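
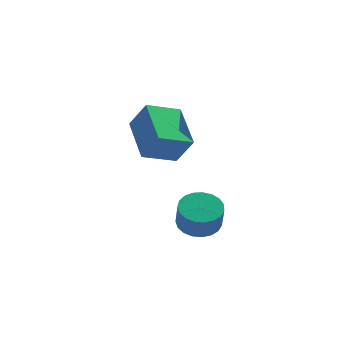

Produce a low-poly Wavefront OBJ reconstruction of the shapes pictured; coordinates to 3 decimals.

v -1.083 -0.603 -2.123
v -0.21 -0.5 -2.109
v -0.183 -0.874 -1.043
v -1.057 -0.977 -1.057
v -0.326 -0.174 -1.991
v -0.3 -0.548 -0.925
v -0.574 0.078 -1.897
v -0.547 -0.296 -0.831
v -0.91 0.212 -1.841
v -0.883 -0.162 -0.775
v -1.276 0.206 -1.834
v -1.249 -0.168 -0.768
v -1.608 0.059 -1.877
v -1.581 -0.315 -0.811
v -1.85 -0.202 -1.963
v -1.823 -0.576 -0.897
v -1.959 -0.532 -2.076
v -1.932 -0.906 -1.01
v -1.917 -0.875 -2.197
v -1.89 -1.249 -1.131
v -1.731 -1.17 -2.306
v -1.704 -1.544 -1.24
v -1.432 -1.368 -2.383
v -1.406 -1.742 -1.317
v -1.074 -1.433 -2.415
v -1.047 -1.807 -1.349
v -0.717 -1.355 -2.396
v -0.69 -1.729 -1.33
v -0.423 -1.147 -2.33
v -0.396 -1.521 -1.264
v -0.244 -0.844 -2.229
v -0.217 -1.218 -1.163
v -2.947 2.24 -0.118
v -3.219 4.203 0.634
v -1.533 2.662 -0.709
v -1.805 4.626 0.043
v -2.315 1.854 1.117
v -2.587 3.818 1.869
v -0.901 2.277 0.526
v -1.173 4.24 1.278
f 2 1 5
f 2 5 3
f 3 5 6
f 3 6 4
f 5 1 7
f 5 7 6
f 6 7 8
f 6 8 4
f 7 1 9
f 7 9 8
f 8 9 10
f 8 10 4
f 9 1 11
f 9 11 10
f 10 11 12
f 10 12 4
f 11 1 13
f 11 13 12
f 12 13 14
f 12 14 4
f 13 1 15
f 13 15 14
f 14 15 16
f 14 16 4
f 15 1 17
f 15 17 16
f 16 17 18
f 16 18 4
f 17 1 19
f 17 19 18
f 18 19 20
f 18 20 4
f 19 1 21
f 19 21 20
f 20 21 22
f 20 22 4
f 21 1 23
f 21 23 22
f 22 23 24
f 22 24 4
f 23 1 25
f 23 25 24
f 24 25 26
f 24 26 4
f 25 1 27
f 25 27 26
f 26 27 28
f 26 28 4
f 27 1 29
f 27 29 28
f 28 29 30
f 28 30 4
f 29 1 31
f 29 31 30
f 30 31 32
f 30 32 4
f 31 1 2
f 31 2 32
f 32 2 3
f 32 3 4
f 34 36 33
f 37 34 33
f 33 36 35
f 35 37 33
f 34 40 36
f 38 34 37
f 38 40 34
f 36 40 35
f 39 37 35
f 35 40 39
f 39 38 37
f 40 38 39



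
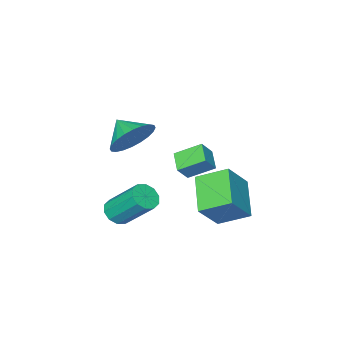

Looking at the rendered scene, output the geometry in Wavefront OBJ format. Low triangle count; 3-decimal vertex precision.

v 4.109 -1.77 -0.527
v 4.485 -2.082 -0.129
v 4.087 -0.862 1.204
v 3.711 -0.55 0.807
v 4.699 -1.813 -0.311
v 4.302 -0.593 1.022
v 4.688 -1.527 -0.576
v 4.291 -0.308 0.757
v 4.456 -1.334 -0.821
v 4.058 -0.115 0.512
v 4.091 -1.308 -0.955
v 3.694 -0.088 0.379
v 3.733 -1.458 -0.924
v 3.335 -0.238 0.409
v 3.518 -1.727 -0.742
v 3.121 -0.507 0.591
v 3.529 -2.012 -0.477
v 3.132 -0.793 0.856
v 3.762 -2.205 -0.232
v 3.364 -0.986 1.101
v 4.126 -2.232 -0.099
v 3.729 -1.012 1.235
v -0.119 1.008 -1.108
v -1.04 -0.29 -0.246
v 0.911 1.072 0.089
v -0.011 -0.226 0.951
v 0.691 0.006 -1.751
v -0.231 -1.292 -0.889
v 1.72 0.07 -0.554
v 0.799 -1.228 0.308
v -0.288 -3.207 -0.23
v -1.067 -2.438 0.393
v 0.172 -2.43 -0.613
v -0.608 -1.661 0.01
v 0.248 -3.199 0.43
v -0.532 -2.43 1.053
v 0.707 -2.422 0.047
v -0.072 -1.653 0.67
v 3.796 -1.182 3.678
v 4.235 -1.618 2.905
v 3.804 -2.138 4.222
v 4.541 -1.5 3.109
v 4.734 -1.334 3.399
v 4.784 -1.144 3.732
v 4.684 -0.96 4.056
v 4.449 -0.81 4.323
v 4.114 -0.717 4.492
v 3.731 -0.694 4.537
v 3.358 -0.746 4.451
v 3.052 -0.864 4.248
v 2.859 -1.03 3.957
v 2.809 -1.22 3.625
v 2.909 -1.404 3.3
v 3.144 -1.554 3.033
v 3.479 -1.647 2.864
v 3.862 -1.67 2.819
f 2 1 5
f 2 5 3
f 3 5 6
f 3 6 4
f 5 1 7
f 5 7 6
f 6 7 8
f 6 8 4
f 7 1 9
f 7 9 8
f 8 9 10
f 8 10 4
f 9 1 11
f 9 11 10
f 10 11 12
f 10 12 4
f 11 1 13
f 11 13 12
f 12 13 14
f 12 14 4
f 13 1 15
f 13 15 14
f 14 15 16
f 14 16 4
f 15 1 17
f 15 17 16
f 16 17 18
f 16 18 4
f 17 1 19
f 17 19 18
f 18 19 20
f 18 20 4
f 19 1 21
f 19 21 20
f 20 21 22
f 20 22 4
f 21 1 2
f 21 2 22
f 22 2 3
f 22 3 4
f 24 26 23
f 27 24 23
f 23 26 25
f 25 27 23
f 24 30 26
f 28 24 27
f 28 30 24
f 26 30 25
f 29 27 25
f 25 30 29
f 29 28 27
f 30 28 29
f 32 34 31
f 35 32 31
f 31 34 33
f 33 35 31
f 32 38 34
f 36 32 35
f 36 38 32
f 34 38 33
f 37 35 33
f 33 38 37
f 37 36 35
f 38 36 37
f 40 39 42
f 40 42 41
f 42 39 43
f 42 43 41
f 43 39 44
f 43 44 41
f 44 39 45
f 44 45 41
f 45 39 46
f 45 46 41
f 46 39 47
f 46 47 41
f 47 39 48
f 47 48 41
f 48 39 49
f 48 49 41
f 49 39 50
f 49 50 41
f 50 39 51
f 50 51 41
f 51 39 52
f 51 52 41
f 52 39 53
f 52 53 41
f 53 39 54
f 53 54 41
f 54 39 55
f 54 55 41
f 55 39 56
f 55 56 41
f 56 39 40
f 56 40 41



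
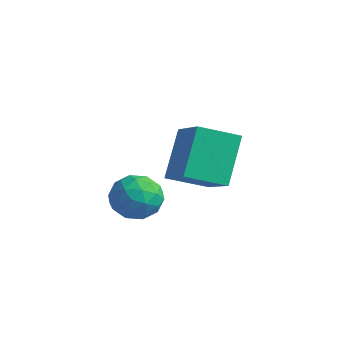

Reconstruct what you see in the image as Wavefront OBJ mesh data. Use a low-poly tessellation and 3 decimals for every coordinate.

v 1.868 0.787 -1.205
v 1.278 1.99 0.528
v 2.739 2.04 -1.778
v 2.15 3.242 -0.045
v 3.55 0.098 -0.155
v 2.961 1.3 1.578
v 4.422 1.35 -0.728
v 3.832 2.553 1.005
v 2.445 -0.823 -1.146
v 3.295 -1.118 -1.555
v 2.645 -1.882 0.035
v 3.495 -2.177 -0.374
v 3.427 -1.278 0.031
v 3.303 -0.623 -0.699
v 2.637 -2.377 -0.821
v 2.513 -1.722 -1.551
v 3.414 -2.078 -1.354
v 3.902 -1.399 -0.827
v 2.038 -1.601 -0.693
v 2.526 -0.922 -0.166
v 2.853 -0.877 -1.454
v 3.087 -2.123 -0.066
v 3.047 -1.594 0.172
v 3.547 -1.768 -0.068
v 2.857 -0.587 -0.951
v 3.357 -0.76 -1.191
v 3.435 -0.854 -0.259
v 2.583 -2.24 -0.329
v 3.083 -2.413 -0.569
v 2.393 -1.232 -1.452
v 2.893 -1.406 -1.692
v 2.505 -2.146 -1.261
v 3.422 -1.615 -1.576
v 3.539 -2.238 -0.882
v 3.035 -2.355 -1.145
v 2.962 -1.97 -1.574
v 3.709 -1.216 -1.267
v 3.827 -1.839 -0.572
v 3.786 -1.31 -0.335
v 3.714 -0.925 -0.764
v 3.779 -1.781 -1.148
v 2.113 -1.161 -0.948
v 2.231 -1.784 -0.253
v 2.226 -2.075 -0.756
v 2.154 -1.69 -1.185
v 2.401 -0.762 -0.638
v 2.518 -1.385 0.056
v 2.978 -1.03 0.054
v 2.905 -0.645 -0.375
v 2.161 -1.219 -0.372
f 2 4 1
f 5 2 1
f 1 4 3
f 3 5 1
f 2 8 4
f 6 2 5
f 6 8 2
f 4 8 3
f 7 5 3
f 3 8 7
f 7 6 5
f 8 6 7
f 9 46 25
f 46 20 49
f 25 49 14
f 46 49 25
f 9 25 21
f 25 14 26
f 21 26 10
f 25 26 21
f 9 21 30
f 21 10 31
f 30 31 16
f 21 31 30
f 9 30 42
f 30 16 45
f 42 45 19
f 30 45 42
f 9 42 46
f 42 19 50
f 46 50 20
f 42 50 46
f 10 26 37
f 26 14 40
f 37 40 18
f 26 40 37
f 14 49 27
f 49 20 48
f 27 48 13
f 49 48 27
f 20 50 47
f 50 19 43
f 47 43 11
f 50 43 47
f 19 45 44
f 45 16 32
f 44 32 15
f 45 32 44
f 16 31 36
f 31 10 33
f 36 33 17
f 31 33 36
f 12 38 24
f 38 18 39
f 24 39 13
f 38 39 24
f 12 24 22
f 24 13 23
f 22 23 11
f 24 23 22
f 12 22 29
f 22 11 28
f 29 28 15
f 22 28 29
f 12 29 34
f 29 15 35
f 34 35 17
f 29 35 34
f 12 34 38
f 34 17 41
f 38 41 18
f 34 41 38
f 13 39 27
f 39 18 40
f 27 40 14
f 39 40 27
f 11 23 47
f 23 13 48
f 47 48 20
f 23 48 47
f 15 28 44
f 28 11 43
f 44 43 19
f 28 43 44
f 17 35 36
f 35 15 32
f 36 32 16
f 35 32 36
f 18 41 37
f 41 17 33
f 37 33 10
f 41 33 37



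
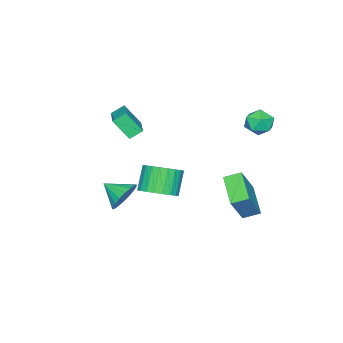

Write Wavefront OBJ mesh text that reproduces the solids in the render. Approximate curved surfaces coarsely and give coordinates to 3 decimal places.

v 1.099 -0.441 -2.304
v 1.716 0.278 -1.764
v 0.837 0.02 -0.416
v 0.221 -0.699 -0.956
v 1.409 0.53 -1.916
v 0.53 0.271 -0.568
v 1.054 0.634 -2.127
v 0.175 0.375 -0.779
v 0.707 0.574 -2.365
v -0.172 0.316 -1.017
v 0.419 0.36 -2.594
v -0.46 0.102 -1.246
v 0.235 0.024 -2.778
v -0.644 -0.235 -1.43
v 0.183 -0.383 -2.891
v -0.696 -0.641 -1.542
v 0.27 -0.798 -2.914
v -0.609 -1.057 -1.565
v 0.483 -1.16 -2.844
v -0.396 -1.418 -1.496
v 0.79 -1.411 -2.692
v -0.089 -1.67 -1.344
v 1.145 -1.515 -2.481
v 0.266 -1.774 -1.133
v 1.492 -1.456 -2.243
v 0.613 -1.714 -0.895
v 1.78 -1.242 -2.014
v 0.901 -1.5 -0.666
v 1.964 -0.905 -1.83
v 1.085 -1.164 -0.482
v 2.016 -0.499 -1.718
v 1.137 -0.757 -0.369
v 1.929 -0.083 -1.695
v 1.05 -0.342 -0.346
v -1.779 4.401 2.59
v -1.228 3.714 2.664
v -2.872 3.566 2.976
v -2.321 2.879 3.05
v -2.273 3.548 3.625
v -1.597 4.064 3.386
v -2.503 3.216 2.254
v -1.827 3.732 2.015
v -1.676 2.982 2.456
v -1.533 3.187 3.303
v -2.567 4.093 2.337
v -2.424 4.298 3.184
v 3.354 -0.922 -1.522
v 3.694 -1.305 -2.358
v 3.446 -2.158 -0.918
v 4.058 -1.178 -2.154
v 4.282 -1 -1.825
v 4.323 -0.807 -1.436
v 4.172 -0.636 -1.065
v 3.859 -0.522 -0.783
v 3.445 -0.487 -0.649
v 3.014 -0.539 -0.687
v 2.65 -0.665 -0.891
v 2.425 -0.843 -1.219
v 2.384 -1.036 -1.608
v 2.535 -1.207 -1.98
v 2.849 -1.321 -2.261
v 3.262 -1.356 -2.396
v -3.887 2.258 -3.615
v -2.713 2.237 -1.825
v -2.589 3.546 -4.45
v -1.416 3.525 -2.66
v -3.344 1.475 -3.98
v -2.171 1.454 -2.19
v -2.047 2.763 -4.815
v -0.873 2.742 -3.025
v -0.888 -2.865 1.157
v -0.641 -3.749 2.306
v 0.694 -1.627 1.769
v 0.942 -2.511 2.918
v -0.342 -3.329 0.682
v -0.094 -4.213 1.831
v 1.241 -2.091 1.294
v 1.488 -2.975 2.443
f 2 1 5
f 2 5 3
f 3 5 6
f 3 6 4
f 5 1 7
f 5 7 6
f 6 7 8
f 6 8 4
f 7 1 9
f 7 9 8
f 8 9 10
f 8 10 4
f 9 1 11
f 9 11 10
f 10 11 12
f 10 12 4
f 11 1 13
f 11 13 12
f 12 13 14
f 12 14 4
f 13 1 15
f 13 15 14
f 14 15 16
f 14 16 4
f 15 1 17
f 15 17 16
f 16 17 18
f 16 18 4
f 17 1 19
f 17 19 18
f 18 19 20
f 18 20 4
f 19 1 21
f 19 21 20
f 20 21 22
f 20 22 4
f 21 1 23
f 21 23 22
f 22 23 24
f 22 24 4
f 23 1 25
f 23 25 24
f 24 25 26
f 24 26 4
f 25 1 27
f 25 27 26
f 26 27 28
f 26 28 4
f 27 1 29
f 27 29 28
f 28 29 30
f 28 30 4
f 29 1 31
f 29 31 30
f 30 31 32
f 30 32 4
f 31 1 33
f 31 33 32
f 32 33 34
f 32 34 4
f 33 1 2
f 33 2 34
f 34 2 3
f 34 3 4
f 35 46 40
f 35 40 36
f 35 36 42
f 35 42 45
f 35 45 46
f 36 40 44
f 40 46 39
f 46 45 37
f 45 42 41
f 42 36 43
f 38 44 39
f 38 39 37
f 38 37 41
f 38 41 43
f 38 43 44
f 39 44 40
f 37 39 46
f 41 37 45
f 43 41 42
f 44 43 36
f 48 47 50
f 48 50 49
f 50 47 51
f 50 51 49
f 51 47 52
f 51 52 49
f 52 47 53
f 52 53 49
f 53 47 54
f 53 54 49
f 54 47 55
f 54 55 49
f 55 47 56
f 55 56 49
f 56 47 57
f 56 57 49
f 57 47 58
f 57 58 49
f 58 47 59
f 58 59 49
f 59 47 60
f 59 60 49
f 60 47 61
f 60 61 49
f 61 47 62
f 61 62 49
f 62 47 48
f 62 48 49
f 64 66 63
f 67 64 63
f 63 66 65
f 65 67 63
f 64 70 66
f 68 64 67
f 68 70 64
f 66 70 65
f 69 67 65
f 65 70 69
f 69 68 67
f 70 68 69
f 72 74 71
f 75 72 71
f 71 74 73
f 73 75 71
f 72 78 74
f 76 72 75
f 76 78 72
f 74 78 73
f 77 75 73
f 73 78 77
f 77 76 75
f 78 76 77



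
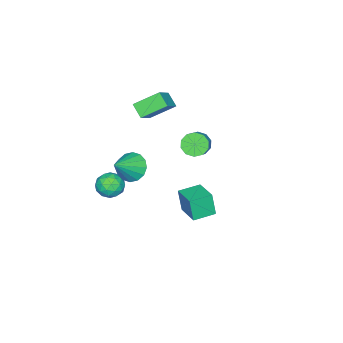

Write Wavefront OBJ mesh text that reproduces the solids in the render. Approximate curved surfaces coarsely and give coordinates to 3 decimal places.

v 0.687 -2.972 -2.245
v 1.117 -3.476 -2.845
v 0.143 -4.164 -1.635
v 0.573 -4.668 -2.235
v 1.034 -4.224 -1.611
v 1.371 -3.487 -1.988
v -0.111 -4.153 -2.492
v 0.226 -3.416 -2.869
v 0.624 -4.205 -2.998
v 1.332 -4.25 -2.453
v -0.072 -3.39 -2.027
v 0.636 -3.435 -1.482
v 0.95 -3.119 -2.599
v 0.31 -4.521 -1.881
v 0.581 -4.26 -1.514
v 0.834 -4.556 -1.867
v 1.099 -3.126 -2.095
v 1.352 -3.422 -2.448
v 1.303 -3.862 -1.722
v -0.092 -4.218 -2.032
v 0.161 -4.514 -2.385
v 0.426 -3.084 -2.613
v 0.679 -3.38 -2.966
v -0.043 -3.778 -2.758
v 0.913 -3.844 -3.041
v 0.593 -4.545 -2.682
v 0.191 -4.242 -2.833
v 0.389 -3.809 -3.055
v 1.329 -3.87 -2.721
v 1.009 -4.571 -2.362
v 1.28 -4.31 -1.996
v 1.478 -3.877 -2.217
v 1.039 -4.299 -2.811
v 0.251 -3.069 -2.118
v -0.069 -3.77 -1.759
v -0.218 -3.763 -2.263
v -0.02 -3.33 -2.484
v 0.667 -3.095 -1.798
v 0.347 -3.796 -1.439
v 0.871 -3.831 -1.425
v 1.069 -3.398 -1.647
v 0.221 -3.341 -1.669
v 1.649 3.115 0.378
v 1.573 2.816 1.713
v 2.44 4.395 0.711
v 2.363 4.095 2.045
v 2.737 2.465 0.295
v 2.66 2.165 1.629
v 3.527 3.744 0.627
v 3.451 3.445 1.962
v -3.9 -1.097 -0.411
v -3.498 -0.85 -1.069
v -2.658 -0.456 -0.408
v -3.06 -0.703 0.251
v -3.793 -0.475 -0.918
v -2.952 -0.081 -0.257
v -4.129 -0.337 -0.573
v -3.288 0.057 0.088
v -4.377 -0.49 -0.166
v -3.536 -0.096 0.495
v -4.444 -0.874 0.148
v -3.603 -0.48 0.809
v -4.302 -1.344 0.248
v -3.462 -0.95 0.909
v -4.008 -1.719 0.097
v -3.167 -1.325 0.758
v -3.672 -1.857 -0.248
v -2.831 -1.463 0.413
v -3.424 -1.704 -0.655
v -2.583 -1.31 0.006
v -3.357 -1.32 -0.969
v -2.516 -0.926 -0.308
v 2.055 -1.269 1.515
v 2.476 -0.542 1.051
v 3.425 -1.391 2.565
v 2.216 -0.327 1.416
v 1.912 -0.365 1.808
v 1.647 -0.645 2.121
v 1.491 -1.093 2.272
v 1.486 -1.587 2.22
v 1.634 -1.996 1.98
v 1.895 -2.21 1.615
v 2.198 -2.172 1.223
v 2.463 -1.892 0.91
v 2.619 -1.445 0.759
v 2.624 -0.95 0.81
v -4.168 -3.264 2.826
v -2.909 -2.973 3.769
v -3.873 -2.515 2.2
v -2.613 -2.224 3.143
v -3.227 -4.396 1.917
v -1.967 -4.105 2.86
v -2.931 -3.647 1.291
v -1.672 -3.356 2.234
f 1 38 17
f 38 12 41
f 17 41 6
f 38 41 17
f 1 17 13
f 17 6 18
f 13 18 2
f 17 18 13
f 1 13 22
f 13 2 23
f 22 23 8
f 13 23 22
f 1 22 34
f 22 8 37
f 34 37 11
f 22 37 34
f 1 34 38
f 34 11 42
f 38 42 12
f 34 42 38
f 2 18 29
f 18 6 32
f 29 32 10
f 18 32 29
f 6 41 19
f 41 12 40
f 19 40 5
f 41 40 19
f 12 42 39
f 42 11 35
f 39 35 3
f 42 35 39
f 11 37 36
f 37 8 24
f 36 24 7
f 37 24 36
f 8 23 28
f 23 2 25
f 28 25 9
f 23 25 28
f 4 30 16
f 30 10 31
f 16 31 5
f 30 31 16
f 4 16 14
f 16 5 15
f 14 15 3
f 16 15 14
f 4 14 21
f 14 3 20
f 21 20 7
f 14 20 21
f 4 21 26
f 21 7 27
f 26 27 9
f 21 27 26
f 4 26 30
f 26 9 33
f 30 33 10
f 26 33 30
f 5 31 19
f 31 10 32
f 19 32 6
f 31 32 19
f 3 15 39
f 15 5 40
f 39 40 12
f 15 40 39
f 7 20 36
f 20 3 35
f 36 35 11
f 20 35 36
f 9 27 28
f 27 7 24
f 28 24 8
f 27 24 28
f 10 33 29
f 33 9 25
f 29 25 2
f 33 25 29
f 44 46 43
f 47 44 43
f 43 46 45
f 45 47 43
f 44 50 46
f 48 44 47
f 48 50 44
f 46 50 45
f 49 47 45
f 45 50 49
f 49 48 47
f 50 48 49
f 52 51 55
f 52 55 53
f 53 55 56
f 53 56 54
f 55 51 57
f 55 57 56
f 56 57 58
f 56 58 54
f 57 51 59
f 57 59 58
f 58 59 60
f 58 60 54
f 59 51 61
f 59 61 60
f 60 61 62
f 60 62 54
f 61 51 63
f 61 63 62
f 62 63 64
f 62 64 54
f 63 51 65
f 63 65 64
f 64 65 66
f 64 66 54
f 65 51 67
f 65 67 66
f 66 67 68
f 66 68 54
f 67 51 69
f 67 69 68
f 68 69 70
f 68 70 54
f 69 51 71
f 69 71 70
f 70 71 72
f 70 72 54
f 71 51 52
f 71 52 72
f 72 52 53
f 72 53 54
f 74 73 76
f 74 76 75
f 76 73 77
f 76 77 75
f 77 73 78
f 77 78 75
f 78 73 79
f 78 79 75
f 79 73 80
f 79 80 75
f 80 73 81
f 80 81 75
f 81 73 82
f 81 82 75
f 82 73 83
f 82 83 75
f 83 73 84
f 83 84 75
f 84 73 85
f 84 85 75
f 85 73 86
f 85 86 75
f 86 73 74
f 86 74 75
f 88 90 87
f 91 88 87
f 87 90 89
f 89 91 87
f 88 94 90
f 92 88 91
f 92 94 88
f 90 94 89
f 93 91 89
f 89 94 93
f 93 92 91
f 94 92 93



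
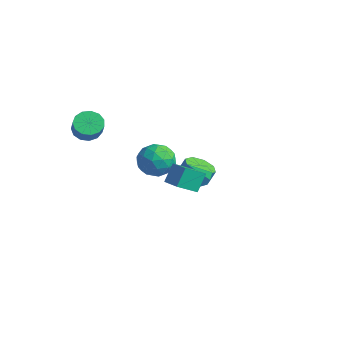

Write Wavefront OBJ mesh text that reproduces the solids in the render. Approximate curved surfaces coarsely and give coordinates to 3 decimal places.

v -3.96 -3.674 3.015
v -3.396 -3.916 2.487
v -2.736 -4.229 3.337
v -3.3 -3.986 3.865
v -3.306 -3.478 2.579
v -2.646 -3.791 3.428
v -3.424 -3.102 2.81
v -2.764 -3.415 3.659
v -3.712 -2.908 3.105
v -3.052 -3.221 3.954
v -4.079 -2.956 3.372
v -3.419 -3.269 4.221
v -4.408 -3.233 3.526
v -3.748 -3.546 4.375
v -4.595 -3.649 3.518
v -3.935 -3.962 4.367
v -4.58 -4.073 3.35
v -3.92 -4.386 4.199
v -4.368 -4.37 3.076
v -3.708 -4.683 3.925
v -4.027 -4.446 2.783
v -3.367 -4.759 3.632
v -3.664 -4.277 2.563
v -3.004 -4.59 3.412
v -3.548 1.285 -0.124
v -3.016 1.067 -1.091
v -4.024 -0.467 0.011
v -3.492 -0.685 -0.956
v -2.901 -0.414 -0.038
v -2.607 0.669 -0.121
v -4.433 -0.069 -0.959
v -4.139 1.014 -1.042
v -3.563 0.23 -1.607
v -2.616 0.016 -1.038
v -4.424 0.584 -0.042
v -3.477 0.37 0.527
v -3.24 1.33 -0.619
v -3.8 -0.73 -0.461
v -3.452 -0.57 0.079
v -3.14 -0.699 -0.489
v -3 1.096 -0.049
v -2.687 0.967 -0.617
v -2.62 0.097 0.001
v -4.353 -0.367 -0.463
v -4.04 -0.496 -1.031
v -3.9 1.299 -0.591
v -3.588 1.17 -1.159
v -4.42 0.503 -1.081
v -3.249 0.709 -1.491
v -3.529 -0.32 -1.412
v -4.082 0.042 -1.413
v -3.909 0.678 -1.462
v -2.693 0.584 -1.156
v -2.972 -0.446 -1.077
v -2.625 -0.286 -0.537
v -2.452 0.35 -0.586
v -3.014 0.092 -1.46
v -4.068 1.046 -0.003
v -4.347 0.016 0.076
v -4.588 0.25 -0.494
v -4.415 0.886 -0.543
v -3.511 0.92 0.332
v -3.791 -0.109 0.411
v -3.131 -0.078 0.382
v -2.958 0.558 0.333
v -4.026 0.508 0.38
v -3.344 2.514 -2.637
v -2.757 1.818 -2.506
v -2.529 2.19 -1.551
v -3.116 2.886 -1.683
v -2.449 2.379 -2.799
v -2.22 2.751 -1.844
v -2.665 3.019 -2.997
v -2.436 3.392 -2.042
v -3.279 3.363 -2.984
v -3.051 3.736 -2.03
v -3.931 3.21 -2.769
v -3.703 3.582 -1.814
v -4.24 2.649 -2.476
v -4.011 3.021 -1.521
v -4.024 2.008 -2.278
v -3.795 2.381 -1.323
v -3.409 1.664 -2.29
v -3.181 2.037 -1.336
v 2.121 -1.988 1.159
v 1.851 -3.024 1.804
v 1.935 -1.337 2.126
v 1.664 -2.374 2.771
v 3.316 -2.106 1.469
v 3.045 -3.143 2.114
v 3.129 -1.456 2.436
v 2.859 -2.492 3.081
v -0.558 0.953 -0.423
v -0.075 0.712 -0.802
v 0.038 -0.313 1.143
v 0.072 1.114 -0.533
v -0.15 1.421 -0.199
v -0.612 1.455 0.003
v -1.042 1.194 -0.043
v -1.189 0.792 -0.312
v -0.966 0.485 -0.646
v -0.505 0.452 -0.849
f 2 1 5
f 2 5 3
f 3 5 6
f 3 6 4
f 5 1 7
f 5 7 6
f 6 7 8
f 6 8 4
f 7 1 9
f 7 9 8
f 8 9 10
f 8 10 4
f 9 1 11
f 9 11 10
f 10 11 12
f 10 12 4
f 11 1 13
f 11 13 12
f 12 13 14
f 12 14 4
f 13 1 15
f 13 15 14
f 14 15 16
f 14 16 4
f 15 1 17
f 15 17 16
f 16 17 18
f 16 18 4
f 17 1 19
f 17 19 18
f 18 19 20
f 18 20 4
f 19 1 21
f 19 21 20
f 20 21 22
f 20 22 4
f 21 1 23
f 21 23 22
f 22 23 24
f 22 24 4
f 23 1 2
f 23 2 24
f 24 2 3
f 24 3 4
f 25 62 41
f 62 36 65
f 41 65 30
f 62 65 41
f 25 41 37
f 41 30 42
f 37 42 26
f 41 42 37
f 25 37 46
f 37 26 47
f 46 47 32
f 37 47 46
f 25 46 58
f 46 32 61
f 58 61 35
f 46 61 58
f 25 58 62
f 58 35 66
f 62 66 36
f 58 66 62
f 26 42 53
f 42 30 56
f 53 56 34
f 42 56 53
f 30 65 43
f 65 36 64
f 43 64 29
f 65 64 43
f 36 66 63
f 66 35 59
f 63 59 27
f 66 59 63
f 35 61 60
f 61 32 48
f 60 48 31
f 61 48 60
f 32 47 52
f 47 26 49
f 52 49 33
f 47 49 52
f 28 54 40
f 54 34 55
f 40 55 29
f 54 55 40
f 28 40 38
f 40 29 39
f 38 39 27
f 40 39 38
f 28 38 45
f 38 27 44
f 45 44 31
f 38 44 45
f 28 45 50
f 45 31 51
f 50 51 33
f 45 51 50
f 28 50 54
f 50 33 57
f 54 57 34
f 50 57 54
f 29 55 43
f 55 34 56
f 43 56 30
f 55 56 43
f 27 39 63
f 39 29 64
f 63 64 36
f 39 64 63
f 31 44 60
f 44 27 59
f 60 59 35
f 44 59 60
f 33 51 52
f 51 31 48
f 52 48 32
f 51 48 52
f 34 57 53
f 57 33 49
f 53 49 26
f 57 49 53
f 68 67 71
f 68 71 69
f 69 71 72
f 69 72 70
f 71 67 73
f 71 73 72
f 72 73 74
f 72 74 70
f 73 67 75
f 73 75 74
f 74 75 76
f 74 76 70
f 75 67 77
f 75 77 76
f 76 77 78
f 76 78 70
f 77 67 79
f 77 79 78
f 78 79 80
f 78 80 70
f 79 67 81
f 79 81 80
f 80 81 82
f 80 82 70
f 81 67 83
f 81 83 82
f 82 83 84
f 82 84 70
f 83 67 68
f 83 68 84
f 84 68 69
f 84 69 70
f 86 88 85
f 89 86 85
f 85 88 87
f 87 89 85
f 86 92 88
f 90 86 89
f 90 92 86
f 88 92 87
f 91 89 87
f 87 92 91
f 91 90 89
f 92 90 91
f 94 93 96
f 94 96 95
f 96 93 97
f 96 97 95
f 97 93 98
f 97 98 95
f 98 93 99
f 98 99 95
f 99 93 100
f 99 100 95
f 100 93 101
f 100 101 95
f 101 93 102
f 101 102 95
f 102 93 94
f 102 94 95



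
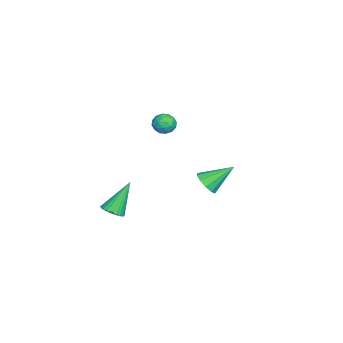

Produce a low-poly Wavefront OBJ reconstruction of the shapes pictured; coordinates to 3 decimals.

v -4.009 -0.604 0.526
v -3.459 -0.239 0.279
v -3.321 -1.481 0.761
v -2.771 -1.116 0.514
v -3.085 -0.919 1.114
v -3.51 -0.377 0.968
v -3.27 -1.343 0.072
v -3.695 -0.801 -0.074
v -3.002 -0.696 -0.001
v -2.888 -0.434 0.643
v -3.892 -1.286 0.397
v -3.778 -1.024 1.041
v -3.794 -0.344 0.382
v -2.986 -1.376 0.658
v -3.17 -1.26 1.01
v -2.847 -1.046 0.866
v -3.824 -0.425 0.787
v -3.501 -0.211 0.642
v -3.281 -0.611 1.132
v -3.279 -1.509 0.398
v -2.956 -1.295 0.253
v -3.933 -0.674 0.174
v -3.61 -0.46 0.03
v -3.499 -1.109 -0.092
v -3.203 -0.398 0.072
v -2.798 -0.914 0.21
v -3.091 -1.047 -0.05
v -3.341 -0.729 -0.135
v -3.135 -0.244 0.451
v -2.731 -0.76 0.589
v -2.916 -0.644 0.941
v -3.166 -0.325 0.856
v -2.867 -0.513 0.286
v -4.049 -0.96 0.451
v -3.645 -1.476 0.589
v -3.614 -1.395 0.184
v -3.864 -1.076 0.099
v -3.982 -0.806 0.83
v -3.577 -1.322 0.968
v -3.439 -0.991 1.175
v -3.689 -0.673 1.09
v -3.913 -1.207 0.754
v 1.551 2.261 -0.637
v 1.876 2.769 -1.117
v 1.049 3.579 0.417
v 1.424 2.706 -1.253
v 1.021 2.474 -1.154
v 0.82 2.16 -0.858
v 0.898 1.885 -0.477
v 1.225 1.754 -0.158
v 1.677 1.817 -0.021
v 2.08 2.049 -0.12
v 2.281 2.363 -0.417
v 2.203 2.638 -0.797
v 3.855 -2.021 -1.753
v 4.269 -2.391 -1.396
v 3.045 -1.279 -0.047
v 4.406 -2.175 -1.425
v 4.46 -1.936 -1.503
v 4.422 -1.71 -1.62
v 4.297 -1.531 -1.757
v 4.105 -1.426 -1.893
v 3.875 -1.413 -2.008
v 3.642 -1.491 -2.085
v 3.442 -1.651 -2.111
v 3.304 -1.867 -2.082
v 3.251 -2.106 -2.004
v 3.289 -2.332 -1.887
v 3.414 -2.511 -1.75
v 3.606 -2.616 -1.614
v 3.835 -2.629 -1.498
v 4.068 -2.55 -1.422
f 1 38 17
f 38 12 41
f 17 41 6
f 38 41 17
f 1 17 13
f 17 6 18
f 13 18 2
f 17 18 13
f 1 13 22
f 13 2 23
f 22 23 8
f 13 23 22
f 1 22 34
f 22 8 37
f 34 37 11
f 22 37 34
f 1 34 38
f 34 11 42
f 38 42 12
f 34 42 38
f 2 18 29
f 18 6 32
f 29 32 10
f 18 32 29
f 6 41 19
f 41 12 40
f 19 40 5
f 41 40 19
f 12 42 39
f 42 11 35
f 39 35 3
f 42 35 39
f 11 37 36
f 37 8 24
f 36 24 7
f 37 24 36
f 8 23 28
f 23 2 25
f 28 25 9
f 23 25 28
f 4 30 16
f 30 10 31
f 16 31 5
f 30 31 16
f 4 16 14
f 16 5 15
f 14 15 3
f 16 15 14
f 4 14 21
f 14 3 20
f 21 20 7
f 14 20 21
f 4 21 26
f 21 7 27
f 26 27 9
f 21 27 26
f 4 26 30
f 26 9 33
f 30 33 10
f 26 33 30
f 5 31 19
f 31 10 32
f 19 32 6
f 31 32 19
f 3 15 39
f 15 5 40
f 39 40 12
f 15 40 39
f 7 20 36
f 20 3 35
f 36 35 11
f 20 35 36
f 9 27 28
f 27 7 24
f 28 24 8
f 27 24 28
f 10 33 29
f 33 9 25
f 29 25 2
f 33 25 29
f 44 43 46
f 44 46 45
f 46 43 47
f 46 47 45
f 47 43 48
f 47 48 45
f 48 43 49
f 48 49 45
f 49 43 50
f 49 50 45
f 50 43 51
f 50 51 45
f 51 43 52
f 51 52 45
f 52 43 53
f 52 53 45
f 53 43 54
f 53 54 45
f 54 43 44
f 54 44 45
f 56 55 58
f 56 58 57
f 58 55 59
f 58 59 57
f 59 55 60
f 59 60 57
f 60 55 61
f 60 61 57
f 61 55 62
f 61 62 57
f 62 55 63
f 62 63 57
f 63 55 64
f 63 64 57
f 64 55 65
f 64 65 57
f 65 55 66
f 65 66 57
f 66 55 67
f 66 67 57
f 67 55 68
f 67 68 57
f 68 55 69
f 68 69 57
f 69 55 70
f 69 70 57
f 70 55 71
f 70 71 57
f 71 55 72
f 71 72 57
f 72 55 56
f 72 56 57



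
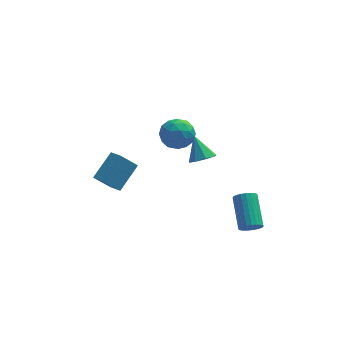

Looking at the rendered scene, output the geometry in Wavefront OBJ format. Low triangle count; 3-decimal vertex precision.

v -1.036 1.235 0.66
v -0.272 1.88 0.372
v -0.128 -0.08 0.128
v 0.636 0.565 -0.16
v 0.428 0.424 0.85
v -0.134 1.237 1.179
v -0.266 0.563 -0.679
v -0.828 1.376 -0.35
v 0.204 1.465 -0.456
v 0.633 1.379 0.489
v -1.033 0.421 0.011
v -0.604 0.335 0.956
v -0.734 1.673 0.563
v 0.334 0.127 -0.063
v 0.211 0.045 0.531
v 0.661 0.424 0.361
v -0.653 1.295 1.037
v -0.203 1.674 0.867
v 0.208 0.818 1.148
v -0.197 0.126 -0.367
v 0.253 0.505 -0.537
v -1.061 1.376 0.139
v -0.611 1.755 -0.031
v -0.608 0.982 -0.648
v -0.005 1.808 -0.093
v 0.529 1.035 -0.406
v -0.002 1.034 -0.711
v -0.332 1.511 -0.517
v 0.247 1.757 0.462
v 0.781 0.985 0.149
v 0.659 0.902 0.743
v 0.329 1.38 0.936
v 0.527 1.513 -0.025
v -1.181 0.815 0.351
v -0.647 0.043 0.038
v -0.729 0.42 -0.436
v -1.059 0.898 -0.243
v -0.929 0.765 0.906
v -0.395 -0.008 0.593
v -0.068 0.289 1.017
v -0.398 0.766 1.211
v -0.927 0.287 0.525
v 3.455 -3.976 -3.454
v 3.831 -3.65 -3.887
v 3.62 -1.937 -2.78
v 3.245 -2.264 -2.346
v 3.579 -3.614 -3.991
v 3.369 -1.901 -2.884
v 3.306 -3.64 -4.002
v 3.096 -1.928 -2.895
v 3.059 -3.725 -3.918
v 2.848 -2.012 -2.81
v 2.88 -3.853 -3.753
v 2.67 -2.141 -2.646
v 2.801 -4.002 -3.537
v 2.591 -2.29 -2.43
v 2.835 -4.147 -3.307
v 2.625 -2.435 -2.2
v 2.976 -4.263 -3.102
v 2.766 -2.55 -1.994
v 3.2 -4.329 -2.957
v 2.99 -2.616 -1.85
v 3.468 -4.333 -2.899
v 3.258 -2.621 -1.792
v 3.734 -4.276 -2.936
v 3.524 -2.564 -1.829
v 3.952 -4.168 -3.063
v 3.741 -2.455 -1.956
v 4.083 -4.026 -3.258
v 3.873 -2.313 -2.15
v 4.107 -3.875 -3.486
v 3.896 -2.163 -2.379
v 4.017 -3.742 -3.709
v 3.807 -2.03 -2.601
v -3.307 0.897 -4.506
v -4.225 0.675 -3.459
v -3.841 1.63 -4.819
v -4.759 1.409 -3.772
v -2.321 2.091 -3.388
v -3.239 1.87 -2.341
v -2.855 2.825 -3.701
v -3.773 2.603 -2.654
v 0.96 -2.955 1.413
v 1.574 -3.184 1.798
v 0.54 -2.105 2.587
v 1.674 -2.704 1.486
v 1.356 -2.371 1.131
v 0.806 -2.38 0.941
v 0.347 -2.726 1.027
v 0.247 -3.207 1.339
v 0.565 -3.54 1.695
v 1.115 -3.531 1.885
f 1 38 17
f 38 12 41
f 17 41 6
f 38 41 17
f 1 17 13
f 17 6 18
f 13 18 2
f 17 18 13
f 1 13 22
f 13 2 23
f 22 23 8
f 13 23 22
f 1 22 34
f 22 8 37
f 34 37 11
f 22 37 34
f 1 34 38
f 34 11 42
f 38 42 12
f 34 42 38
f 2 18 29
f 18 6 32
f 29 32 10
f 18 32 29
f 6 41 19
f 41 12 40
f 19 40 5
f 41 40 19
f 12 42 39
f 42 11 35
f 39 35 3
f 42 35 39
f 11 37 36
f 37 8 24
f 36 24 7
f 37 24 36
f 8 23 28
f 23 2 25
f 28 25 9
f 23 25 28
f 4 30 16
f 30 10 31
f 16 31 5
f 30 31 16
f 4 16 14
f 16 5 15
f 14 15 3
f 16 15 14
f 4 14 21
f 14 3 20
f 21 20 7
f 14 20 21
f 4 21 26
f 21 7 27
f 26 27 9
f 21 27 26
f 4 26 30
f 26 9 33
f 30 33 10
f 26 33 30
f 5 31 19
f 31 10 32
f 19 32 6
f 31 32 19
f 3 15 39
f 15 5 40
f 39 40 12
f 15 40 39
f 7 20 36
f 20 3 35
f 36 35 11
f 20 35 36
f 9 27 28
f 27 7 24
f 28 24 8
f 27 24 28
f 10 33 29
f 33 9 25
f 29 25 2
f 33 25 29
f 44 43 47
f 44 47 45
f 45 47 48
f 45 48 46
f 47 43 49
f 47 49 48
f 48 49 50
f 48 50 46
f 49 43 51
f 49 51 50
f 50 51 52
f 50 52 46
f 51 43 53
f 51 53 52
f 52 53 54
f 52 54 46
f 53 43 55
f 53 55 54
f 54 55 56
f 54 56 46
f 55 43 57
f 55 57 56
f 56 57 58
f 56 58 46
f 57 43 59
f 57 59 58
f 58 59 60
f 58 60 46
f 59 43 61
f 59 61 60
f 60 61 62
f 60 62 46
f 61 43 63
f 61 63 62
f 62 63 64
f 62 64 46
f 63 43 65
f 63 65 64
f 64 65 66
f 64 66 46
f 65 43 67
f 65 67 66
f 66 67 68
f 66 68 46
f 67 43 69
f 67 69 68
f 68 69 70
f 68 70 46
f 69 43 71
f 69 71 70
f 70 71 72
f 70 72 46
f 71 43 73
f 71 73 72
f 72 73 74
f 72 74 46
f 73 43 44
f 73 44 74
f 74 44 45
f 74 45 46
f 76 78 75
f 79 76 75
f 75 78 77
f 77 79 75
f 76 82 78
f 80 76 79
f 80 82 76
f 78 82 77
f 81 79 77
f 77 82 81
f 81 80 79
f 82 80 81
f 84 83 86
f 84 86 85
f 86 83 87
f 86 87 85
f 87 83 88
f 87 88 85
f 88 83 89
f 88 89 85
f 89 83 90
f 89 90 85
f 90 83 91
f 90 91 85
f 91 83 92
f 91 92 85
f 92 83 84
f 92 84 85



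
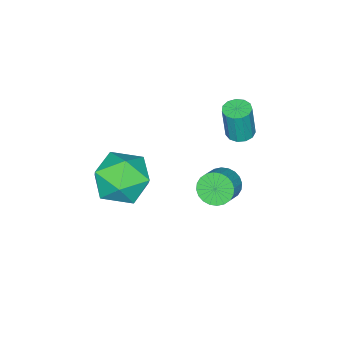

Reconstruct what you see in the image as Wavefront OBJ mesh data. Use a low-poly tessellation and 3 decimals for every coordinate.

v -1.391 1.59 -0.003
v -0.986 1.645 -0.62
v -0.124 1.884 -0.034
v -0.529 1.83 0.583
v -1.081 1.916 -0.591
v -0.219 2.155 -0.004
v -1.223 2.138 -0.473
v -0.361 2.377 0.114
v -1.391 2.276 -0.282
v -0.529 2.515 0.304
v -1.559 2.31 -0.05
v -0.697 2.549 0.537
v -1.701 2.234 0.19
v -0.839 2.473 0.777
v -1.796 2.06 0.4
v -0.934 2.3 0.987
v -1.829 1.815 0.549
v -0.967 2.054 1.136
v -1.796 1.536 0.614
v -0.934 1.775 1.2
v -1.701 1.265 0.584
v -0.839 1.504 1.171
v -1.559 1.043 0.466
v -0.697 1.282 1.053
v -1.391 0.905 0.276
v -0.529 1.144 0.862
v -1.223 0.871 0.043
v -0.361 1.11 0.63
v -1.081 0.947 -0.197
v -0.219 1.186 0.39
v -0.986 1.12 -0.407
v -0.124 1.36 0.18
v -0.953 1.366 -0.556
v -0.091 1.605 0.031
v -2.382 1.627 2.51
v -2.063 2.099 2.499
v -1.898 2.025 4.038
v -2.218 1.553 4.05
v -2.367 2.196 2.536
v -2.202 2.122 4.075
v -2.676 2.113 2.565
v -2.511 2.039 4.104
v -2.891 1.875 2.577
v -2.727 1.801 4.116
v -2.945 1.559 2.567
v -2.781 1.484 4.107
v -2.821 1.264 2.54
v -2.656 1.19 4.079
v -2.557 1.084 2.503
v -2.392 1.01 4.042
v -2.238 1.077 2.468
v -2.073 1.003 4.008
v -1.964 1.245 2.447
v -1.8 1.171 3.987
v -1.824 1.534 2.446
v -1.659 1.459 3.986
v -1.86 1.852 2.465
v -1.696 1.778 4.005
v 1.169 -0.204 2.764
v 1.993 0.712 2.616
v 2.447 -1.492 1.904
v 3.271 -0.576 1.756
v 3.009 -0.998 2.893
v 2.219 -0.202 3.425
v 2.221 -0.578 1.095
v 1.431 0.218 1.627
v 2.643 0.48 1.585
v 3.13 0.221 2.697
v 1.31 -1.001 1.823
v 1.797 -1.26 2.935
f 2 1 5
f 2 5 3
f 3 5 6
f 3 6 4
f 5 1 7
f 5 7 6
f 6 7 8
f 6 8 4
f 7 1 9
f 7 9 8
f 8 9 10
f 8 10 4
f 9 1 11
f 9 11 10
f 10 11 12
f 10 12 4
f 11 1 13
f 11 13 12
f 12 13 14
f 12 14 4
f 13 1 15
f 13 15 14
f 14 15 16
f 14 16 4
f 15 1 17
f 15 17 16
f 16 17 18
f 16 18 4
f 17 1 19
f 17 19 18
f 18 19 20
f 18 20 4
f 19 1 21
f 19 21 20
f 20 21 22
f 20 22 4
f 21 1 23
f 21 23 22
f 22 23 24
f 22 24 4
f 23 1 25
f 23 25 24
f 24 25 26
f 24 26 4
f 25 1 27
f 25 27 26
f 26 27 28
f 26 28 4
f 27 1 29
f 27 29 28
f 28 29 30
f 28 30 4
f 29 1 31
f 29 31 30
f 30 31 32
f 30 32 4
f 31 1 33
f 31 33 32
f 32 33 34
f 32 34 4
f 33 1 2
f 33 2 34
f 34 2 3
f 34 3 4
f 36 35 39
f 36 39 37
f 37 39 40
f 37 40 38
f 39 35 41
f 39 41 40
f 40 41 42
f 40 42 38
f 41 35 43
f 41 43 42
f 42 43 44
f 42 44 38
f 43 35 45
f 43 45 44
f 44 45 46
f 44 46 38
f 45 35 47
f 45 47 46
f 46 47 48
f 46 48 38
f 47 35 49
f 47 49 48
f 48 49 50
f 48 50 38
f 49 35 51
f 49 51 50
f 50 51 52
f 50 52 38
f 51 35 53
f 51 53 52
f 52 53 54
f 52 54 38
f 53 35 55
f 53 55 54
f 54 55 56
f 54 56 38
f 55 35 57
f 55 57 56
f 56 57 58
f 56 58 38
f 57 35 36
f 57 36 58
f 58 36 37
f 58 37 38
f 59 70 64
f 59 64 60
f 59 60 66
f 59 66 69
f 59 69 70
f 60 64 68
f 64 70 63
f 70 69 61
f 69 66 65
f 66 60 67
f 62 68 63
f 62 63 61
f 62 61 65
f 62 65 67
f 62 67 68
f 63 68 64
f 61 63 70
f 65 61 69
f 67 65 66
f 68 67 60



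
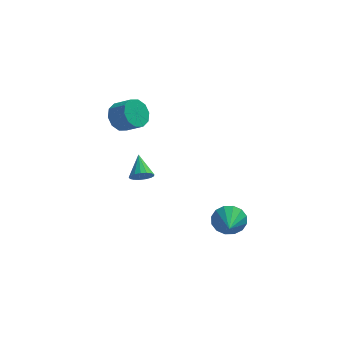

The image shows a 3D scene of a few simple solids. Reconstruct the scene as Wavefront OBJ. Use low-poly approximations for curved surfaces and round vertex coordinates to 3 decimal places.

v -2.994 1.05 0.504
v -2.492 1.376 0.122
v -3.206 2.33 1.316
v -2.779 1.438 -0.05
v -3.114 1.41 -0.095
v -3.422 1.301 -0.003
v -3.632 1.134 0.205
v -3.696 0.947 0.482
v -3.599 0.785 0.765
v -3.363 0.683 0.987
v -3.043 0.665 1.099
v -2.711 0.736 1.075
v -2.444 0.878 0.92
v -2.303 1.06 0.67
v -2.321 1.24 0.382
v 1.765 -3.114 0.449
v 2.425 -2.846 1.108
v 1.755 -4.666 1.091
v 1.981 -2.754 1.324
v 1.479 -2.758 1.305
v 1.054 -2.858 1.057
v 0.82 -3.026 0.646
v 0.839 -3.218 0.182
v 1.106 -3.382 -0.21
v 1.55 -3.474 -0.426
v 2.052 -3.47 -0.407
v 2.477 -3.37 -0.159
v 2.711 -3.202 0.252
v 2.692 -3.01 0.716
v -4.225 3.499 3.607
v -3.566 4.075 3.187
v -2.637 3.557 3.934
v -3.295 2.981 4.353
v -3.789 4.364 3.664
v -2.859 3.845 4.411
v -4.177 4.322 4.118
v -3.248 3.804 4.865
v -4.584 3.966 4.377
v -3.655 3.448 5.124
v -4.853 3.431 4.342
v -3.924 2.913 5.089
v -4.883 2.923 4.026
v -3.954 2.405 4.773
v -4.661 2.635 3.549
v -3.731 2.116 4.296
v -4.272 2.676 3.095
v -3.343 2.158 3.842
v -3.865 3.032 2.836
v -2.936 2.514 3.583
v -3.596 3.567 2.871
v -2.667 3.049 3.618
f 2 1 4
f 2 4 3
f 4 1 5
f 4 5 3
f 5 1 6
f 5 6 3
f 6 1 7
f 6 7 3
f 7 1 8
f 7 8 3
f 8 1 9
f 8 9 3
f 9 1 10
f 9 10 3
f 10 1 11
f 10 11 3
f 11 1 12
f 11 12 3
f 12 1 13
f 12 13 3
f 13 1 14
f 13 14 3
f 14 1 15
f 14 15 3
f 15 1 2
f 15 2 3
f 17 16 19
f 17 19 18
f 19 16 20
f 19 20 18
f 20 16 21
f 20 21 18
f 21 16 22
f 21 22 18
f 22 16 23
f 22 23 18
f 23 16 24
f 23 24 18
f 24 16 25
f 24 25 18
f 25 16 26
f 25 26 18
f 26 16 27
f 26 27 18
f 27 16 28
f 27 28 18
f 28 16 29
f 28 29 18
f 29 16 17
f 29 17 18
f 31 30 34
f 31 34 32
f 32 34 35
f 32 35 33
f 34 30 36
f 34 36 35
f 35 36 37
f 35 37 33
f 36 30 38
f 36 38 37
f 37 38 39
f 37 39 33
f 38 30 40
f 38 40 39
f 39 40 41
f 39 41 33
f 40 30 42
f 40 42 41
f 41 42 43
f 41 43 33
f 42 30 44
f 42 44 43
f 43 44 45
f 43 45 33
f 44 30 46
f 44 46 45
f 45 46 47
f 45 47 33
f 46 30 48
f 46 48 47
f 47 48 49
f 47 49 33
f 48 30 50
f 48 50 49
f 49 50 51
f 49 51 33
f 50 30 31
f 50 31 51
f 51 31 32
f 51 32 33



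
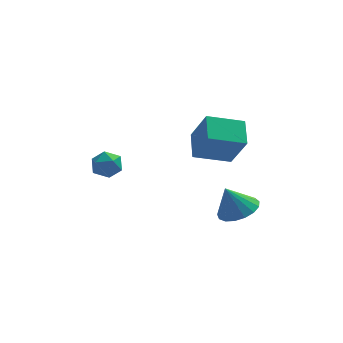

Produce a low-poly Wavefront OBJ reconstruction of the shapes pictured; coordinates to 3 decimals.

v 1.612 -2.224 2.406
v 1.62 -0.845 3.091
v 3.442 -1.959 1.852
v 3.449 -0.58 2.537
v 2.271 -3.1 4.163
v 2.278 -1.721 4.848
v 4.1 -2.835 3.609
v 4.108 -1.456 4.294
v 3.792 -2.305 -1.232
v 4.785 -2.192 -0.797
v 3.148 -2.295 0.232
v 4.624 -1.701 -0.87
v 4.273 -1.348 -1.027
v 3.811 -1.215 -1.23
v 3.346 -1.331 -1.434
v 2.982 -1.67 -1.592
v 2.804 -2.154 -1.667
v 2.852 -2.673 -1.643
v 3.115 -3.108 -1.525
v 3.534 -3.358 -1.339
v 4.011 -3.367 -1.129
v 4.439 -3.133 -0.943
v 4.718 -2.709 -0.823
v -2.326 -1.419 2.17
v -1.719 -1.956 2.395
v -3.021 -2.444 1.605
v -2.414 -2.981 1.83
v -2.902 -2.628 2.417
v -2.472 -1.994 2.766
v -2.268 -2.406 1.234
v -1.838 -1.772 1.583
v -1.682 -2.565 1.816
v -2.074 -2.702 2.548
v -2.666 -1.698 1.452
v -3.058 -1.835 2.184
f 2 4 1
f 5 2 1
f 1 4 3
f 3 5 1
f 2 8 4
f 6 2 5
f 6 8 2
f 4 8 3
f 7 5 3
f 3 8 7
f 7 6 5
f 8 6 7
f 10 9 12
f 10 12 11
f 12 9 13
f 12 13 11
f 13 9 14
f 13 14 11
f 14 9 15
f 14 15 11
f 15 9 16
f 15 16 11
f 16 9 17
f 16 17 11
f 17 9 18
f 17 18 11
f 18 9 19
f 18 19 11
f 19 9 20
f 19 20 11
f 20 9 21
f 20 21 11
f 21 9 22
f 21 22 11
f 22 9 23
f 22 23 11
f 23 9 10
f 23 10 11
f 24 35 29
f 24 29 25
f 24 25 31
f 24 31 34
f 24 34 35
f 25 29 33
f 29 35 28
f 35 34 26
f 34 31 30
f 31 25 32
f 27 33 28
f 27 28 26
f 27 26 30
f 27 30 32
f 27 32 33
f 28 33 29
f 26 28 35
f 30 26 34
f 32 30 31
f 33 32 25



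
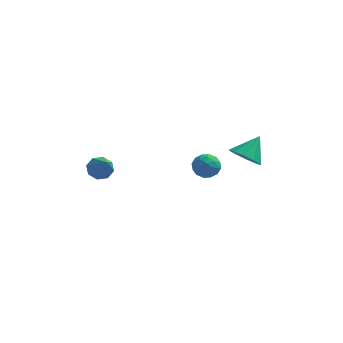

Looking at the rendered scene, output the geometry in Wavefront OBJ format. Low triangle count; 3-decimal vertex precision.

v 3.555 2.102 0.858
v 4.122 2.565 0.091
v 4.285 3.138 2.022
v 3.558 2.893 0.153
v 2.993 2.92 0.484
v 2.643 2.633 0.958
v 2.641 2.145 1.394
v 2.989 1.64 1.625
v 3.552 1.311 1.564
v 4.117 1.285 1.233
v 4.467 1.571 0.759
v 4.469 2.06 0.323
v 1.543 4.74 -1.367
v 2.006 3.96 -1.491
v 0.274 3.98 -1.329
v 0.737 3.2 -1.453
v 0.815 3.659 -0.665
v 1.6 4.128 -0.689
v 0.68 3.812 -2.131
v 1.465 4.281 -2.155
v 1.472 3.387 -1.963
v 1.556 3.292 -1.057
v 0.724 4.648 -1.763
v 0.808 4.553 -0.857
v 1.886 4.417 -1.432
v 0.394 3.523 -1.388
v 0.44 3.793 -0.925
v 0.712 3.335 -0.997
v 1.648 4.515 -0.961
v 1.92 4.057 -1.034
v 1.22 3.88 -0.548
v 0.36 3.883 -1.786
v 0.632 3.425 -1.859
v 1.568 4.605 -1.823
v 1.84 4.147 -1.895
v 1.06 4.06 -2.272
v 1.845 3.621 -1.783
v 1.098 3.175 -1.76
v 1.065 3.534 -2.159
v 1.526 3.81 -2.173
v 1.894 3.566 -1.25
v 1.147 3.119 -1.228
v 1.194 3.389 -0.765
v 1.655 3.665 -0.779
v 1.58 3.229 -1.528
v 1.133 4.821 -1.592
v 0.386 4.374 -1.57
v 0.625 4.275 -2.041
v 1.086 4.551 -2.055
v 1.182 4.765 -1.06
v 0.435 4.319 -1.037
v 0.754 4.13 -0.647
v 1.215 4.406 -0.661
v 0.7 4.711 -1.292
v -4.269 -0.56 1.035
v -3.513 -0.444 0.799
v -3.571 -1.98 2.565
v -3.684 -0.054 1.239
v -4.197 0.04 1.56
v -4.752 -0.218 1.573
v -5.024 -0.677 1.272
v -4.853 -1.067 0.832
v -4.34 -1.16 0.511
v -3.785 -0.902 0.497
f 2 1 4
f 2 4 3
f 4 1 5
f 4 5 3
f 5 1 6
f 5 6 3
f 6 1 7
f 6 7 3
f 7 1 8
f 7 8 3
f 8 1 9
f 8 9 3
f 9 1 10
f 9 10 3
f 10 1 11
f 10 11 3
f 11 1 12
f 11 12 3
f 12 1 2
f 12 2 3
f 13 50 29
f 50 24 53
f 29 53 18
f 50 53 29
f 13 29 25
f 29 18 30
f 25 30 14
f 29 30 25
f 13 25 34
f 25 14 35
f 34 35 20
f 25 35 34
f 13 34 46
f 34 20 49
f 46 49 23
f 34 49 46
f 13 46 50
f 46 23 54
f 50 54 24
f 46 54 50
f 14 30 41
f 30 18 44
f 41 44 22
f 30 44 41
f 18 53 31
f 53 24 52
f 31 52 17
f 53 52 31
f 24 54 51
f 54 23 47
f 51 47 15
f 54 47 51
f 23 49 48
f 49 20 36
f 48 36 19
f 49 36 48
f 20 35 40
f 35 14 37
f 40 37 21
f 35 37 40
f 16 42 28
f 42 22 43
f 28 43 17
f 42 43 28
f 16 28 26
f 28 17 27
f 26 27 15
f 28 27 26
f 16 26 33
f 26 15 32
f 33 32 19
f 26 32 33
f 16 33 38
f 33 19 39
f 38 39 21
f 33 39 38
f 16 38 42
f 38 21 45
f 42 45 22
f 38 45 42
f 17 43 31
f 43 22 44
f 31 44 18
f 43 44 31
f 15 27 51
f 27 17 52
f 51 52 24
f 27 52 51
f 19 32 48
f 32 15 47
f 48 47 23
f 32 47 48
f 21 39 40
f 39 19 36
f 40 36 20
f 39 36 40
f 22 45 41
f 45 21 37
f 41 37 14
f 45 37 41
f 56 55 58
f 56 58 57
f 58 55 59
f 58 59 57
f 59 55 60
f 59 60 57
f 60 55 61
f 60 61 57
f 61 55 62
f 61 62 57
f 62 55 63
f 62 63 57
f 63 55 64
f 63 64 57
f 64 55 56
f 64 56 57



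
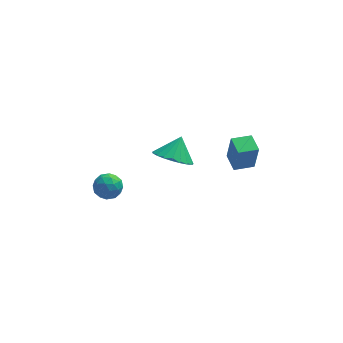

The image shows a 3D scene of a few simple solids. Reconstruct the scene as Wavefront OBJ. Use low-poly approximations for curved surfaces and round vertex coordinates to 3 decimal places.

v -3.553 -0.221 -3.595
v -2.971 -0.348 -3.078
v -2.989 -1.012 -4.422
v -2.407 -1.139 -3.905
v -3.132 -1.414 -3.759
v -3.48 -0.925 -3.248
v -2.48 -0.435 -4.252
v -2.828 0.054 -3.741
v -2.308 -0.48 -3.483
v -2.711 -1.085 -3.179
v -3.249 -0.275 -4.321
v -3.652 -0.88 -4.017
v -3.311 -0.215 -3.264
v -2.649 -1.145 -4.236
v -3.074 -1.307 -4.151
v -2.733 -1.381 -3.847
v -3.611 -0.555 -3.364
v -3.269 -0.629 -3.06
v -3.363 -1.256 -3.461
v -2.691 -0.731 -4.44
v -2.349 -0.805 -4.136
v -3.227 0.021 -3.653
v -2.886 -0.053 -3.349
v -2.597 -0.104 -4.039
v -2.58 -0.367 -3.198
v -2.249 -0.832 -3.684
v -2.291 -0.418 -3.888
v -2.496 -0.131 -3.588
v -2.817 -0.723 -3.019
v -2.486 -1.188 -3.505
v -2.911 -1.35 -3.42
v -3.116 -1.063 -3.12
v -2.427 -0.801 -3.258
v -3.474 -0.172 -3.995
v -3.143 -0.637 -4.481
v -2.844 -0.297 -4.38
v -3.049 -0.01 -4.08
v -3.711 -0.528 -3.816
v -3.38 -0.993 -4.302
v -3.464 -1.229 -3.912
v -3.669 -0.942 -3.612
v -3.533 -0.559 -4.242
v 3.125 -0.656 -2.759
v 3.297 -0.827 -1.198
v 2.856 0.339 -2.621
v 3.028 0.168 -1.059
v 4.152 -0.368 -2.841
v 4.324 -0.539 -1.279
v 3.883 0.627 -2.702
v 4.055 0.456 -1.141
v 0.105 -1.961 -0.295
v 0.743 -1.476 -0.942
v 0.555 -1.259 0.675
v 0.393 -1.229 -0.959
v -0.006 -1.108 -0.862
v -0.386 -1.135 -0.666
v -0.681 -1.305 -0.406
v -0.84 -1.589 -0.128
v -0.836 -1.937 0.122
v -0.669 -2.289 0.3
v -0.368 -2.584 0.375
v 0.015 -2.772 0.334
v 0.413 -2.82 0.184
v 0.758 -2.719 -0.049
v 0.991 -2.487 -0.324
v 1.07 -2.165 -0.595
v 0.982 -1.807 -0.813
f 1 38 17
f 38 12 41
f 17 41 6
f 38 41 17
f 1 17 13
f 17 6 18
f 13 18 2
f 17 18 13
f 1 13 22
f 13 2 23
f 22 23 8
f 13 23 22
f 1 22 34
f 22 8 37
f 34 37 11
f 22 37 34
f 1 34 38
f 34 11 42
f 38 42 12
f 34 42 38
f 2 18 29
f 18 6 32
f 29 32 10
f 18 32 29
f 6 41 19
f 41 12 40
f 19 40 5
f 41 40 19
f 12 42 39
f 42 11 35
f 39 35 3
f 42 35 39
f 11 37 36
f 37 8 24
f 36 24 7
f 37 24 36
f 8 23 28
f 23 2 25
f 28 25 9
f 23 25 28
f 4 30 16
f 30 10 31
f 16 31 5
f 30 31 16
f 4 16 14
f 16 5 15
f 14 15 3
f 16 15 14
f 4 14 21
f 14 3 20
f 21 20 7
f 14 20 21
f 4 21 26
f 21 7 27
f 26 27 9
f 21 27 26
f 4 26 30
f 26 9 33
f 30 33 10
f 26 33 30
f 5 31 19
f 31 10 32
f 19 32 6
f 31 32 19
f 3 15 39
f 15 5 40
f 39 40 12
f 15 40 39
f 7 20 36
f 20 3 35
f 36 35 11
f 20 35 36
f 9 27 28
f 27 7 24
f 28 24 8
f 27 24 28
f 10 33 29
f 33 9 25
f 29 25 2
f 33 25 29
f 44 46 43
f 47 44 43
f 43 46 45
f 45 47 43
f 44 50 46
f 48 44 47
f 48 50 44
f 46 50 45
f 49 47 45
f 45 50 49
f 49 48 47
f 50 48 49
f 52 51 54
f 52 54 53
f 54 51 55
f 54 55 53
f 55 51 56
f 55 56 53
f 56 51 57
f 56 57 53
f 57 51 58
f 57 58 53
f 58 51 59
f 58 59 53
f 59 51 60
f 59 60 53
f 60 51 61
f 60 61 53
f 61 51 62
f 61 62 53
f 62 51 63
f 62 63 53
f 63 51 64
f 63 64 53
f 64 51 65
f 64 65 53
f 65 51 66
f 65 66 53
f 66 51 67
f 66 67 53
f 67 51 52
f 67 52 53



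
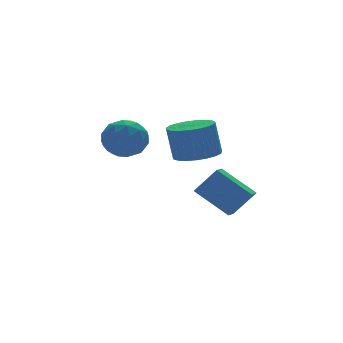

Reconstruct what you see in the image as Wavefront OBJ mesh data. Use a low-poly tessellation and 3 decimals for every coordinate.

v -1.797 -0.414 0.605
v -1.309 -0.904 -0.144
v -3.211 -0.536 -0.236
v -2.723 -1.026 -0.985
v -2.854 -1.479 -0.081
v -1.98 -1.404 0.439
v -2.54 -0.036 -0.819
v -1.666 0.039 -0.299
v -1.768 -0.67 -1.025
v -1.962 -1.562 -0.569
v -2.558 0.122 0.189
v -2.752 -0.77 0.645
v -1.429 -0.648 0.304
v -3.091 -0.792 -0.684
v -3.168 -1.058 -0.153
v -2.882 -1.346 -0.594
v -1.823 -0.942 0.647
v -1.536 -1.23 0.206
v -2.445 -1.568 0.243
v -2.984 -0.21 -0.586
v -2.697 -0.498 -1.027
v -1.638 -0.094 0.214
v -1.352 -0.382 -0.227
v -2.075 0.128 -0.623
v -1.412 -0.799 -0.654
v -2.243 -0.871 -1.148
v -2.135 -0.289 -1.05
v -1.622 -0.245 -0.744
v -1.526 -1.323 -0.386
v -2.357 -1.395 -0.88
v -2.434 -1.661 -0.349
v -1.92 -1.617 -0.043
v -1.796 -1.186 -0.903
v -2.163 -0.045 0.5
v -2.994 -0.117 0.006
v -2.6 0.177 -0.337
v -2.086 0.221 -0.031
v -2.277 -0.569 0.768
v -3.108 -0.641 0.274
v -2.898 -1.195 0.364
v -2.385 -1.151 0.67
v -2.724 -0.254 0.523
v 2.136 -1.338 -5.023
v 1.247 -0.034 -3.912
v 2.723 -0.761 -5.231
v 1.835 0.544 -4.12
v 2.965 -1.764 -3.86
v 2.077 -0.459 -2.749
v 3.553 -1.186 -4.068
v 2.664 0.118 -2.957
v 1.183 -0.429 -1.751
v 2.114 -0.013 -1.704
v 1.927 0.224 -0.102
v 0.997 -0.191 -0.149
v 1.87 0.325 -1.783
v 1.683 0.563 -0.181
v 1.508 0.532 -1.856
v 1.321 0.77 -0.254
v 1.089 0.574 -1.911
v 0.902 0.812 -0.309
v 0.687 0.442 -1.938
v 0.5 0.68 -0.336
v 0.371 0.16 -1.933
v 0.184 0.398 -0.331
v 0.195 -0.225 -1.897
v 0.008 0.013 -0.295
v 0.19 -0.644 -1.835
v 0.003 -0.406 -0.233
v 0.357 -1.027 -1.759
v 0.17 -0.789 -0.157
v 0.667 -1.306 -1.681
v 0.48 -1.068 -0.079
v 1.066 -1.433 -1.615
v 0.879 -1.195 -0.014
v 1.485 -1.387 -1.573
v 1.298 -1.149 0.028
v 1.853 -1.175 -1.562
v 1.666 -0.937 0.04
v 2.104 -0.834 -1.583
v 1.917 -0.596 0.019
v 2.197 -0.423 -1.633
v 2.01 -0.186 -0.032
f 1 38 17
f 38 12 41
f 17 41 6
f 38 41 17
f 1 17 13
f 17 6 18
f 13 18 2
f 17 18 13
f 1 13 22
f 13 2 23
f 22 23 8
f 13 23 22
f 1 22 34
f 22 8 37
f 34 37 11
f 22 37 34
f 1 34 38
f 34 11 42
f 38 42 12
f 34 42 38
f 2 18 29
f 18 6 32
f 29 32 10
f 18 32 29
f 6 41 19
f 41 12 40
f 19 40 5
f 41 40 19
f 12 42 39
f 42 11 35
f 39 35 3
f 42 35 39
f 11 37 36
f 37 8 24
f 36 24 7
f 37 24 36
f 8 23 28
f 23 2 25
f 28 25 9
f 23 25 28
f 4 30 16
f 30 10 31
f 16 31 5
f 30 31 16
f 4 16 14
f 16 5 15
f 14 15 3
f 16 15 14
f 4 14 21
f 14 3 20
f 21 20 7
f 14 20 21
f 4 21 26
f 21 7 27
f 26 27 9
f 21 27 26
f 4 26 30
f 26 9 33
f 30 33 10
f 26 33 30
f 5 31 19
f 31 10 32
f 19 32 6
f 31 32 19
f 3 15 39
f 15 5 40
f 39 40 12
f 15 40 39
f 7 20 36
f 20 3 35
f 36 35 11
f 20 35 36
f 9 27 28
f 27 7 24
f 28 24 8
f 27 24 28
f 10 33 29
f 33 9 25
f 29 25 2
f 33 25 29
f 44 46 43
f 47 44 43
f 43 46 45
f 45 47 43
f 44 50 46
f 48 44 47
f 48 50 44
f 46 50 45
f 49 47 45
f 45 50 49
f 49 48 47
f 50 48 49
f 52 51 55
f 52 55 53
f 53 55 56
f 53 56 54
f 55 51 57
f 55 57 56
f 56 57 58
f 56 58 54
f 57 51 59
f 57 59 58
f 58 59 60
f 58 60 54
f 59 51 61
f 59 61 60
f 60 61 62
f 60 62 54
f 61 51 63
f 61 63 62
f 62 63 64
f 62 64 54
f 63 51 65
f 63 65 64
f 64 65 66
f 64 66 54
f 65 51 67
f 65 67 66
f 66 67 68
f 66 68 54
f 67 51 69
f 67 69 68
f 68 69 70
f 68 70 54
f 69 51 71
f 69 71 70
f 70 71 72
f 70 72 54
f 71 51 73
f 71 73 72
f 72 73 74
f 72 74 54
f 73 51 75
f 73 75 74
f 74 75 76
f 74 76 54
f 75 51 77
f 75 77 76
f 76 77 78
f 76 78 54
f 77 51 79
f 77 79 78
f 78 79 80
f 78 80 54
f 79 51 81
f 79 81 80
f 80 81 82
f 80 82 54
f 81 51 52
f 81 52 82
f 82 52 53
f 82 53 54



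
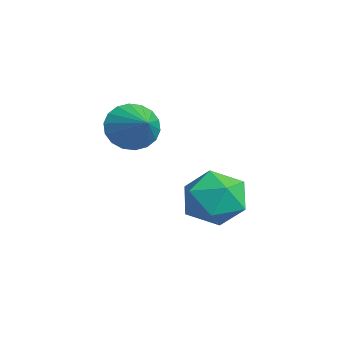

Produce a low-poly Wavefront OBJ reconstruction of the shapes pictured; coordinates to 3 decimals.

v 2.902 -1.489 -0.472
v 3.252 -1.091 -1.272
v 4.238 -1.331 0.192
v 3.105 -0.754 -1.055
v 2.918 -0.562 -0.723
v 2.727 -0.554 -0.34
v 2.571 -0.731 0.016
v 2.48 -1.058 0.276
v 2.473 -1.47 0.387
v 2.551 -1.886 0.329
v 2.699 -2.223 0.112
v 2.886 -2.415 -0.221
v 3.077 -2.423 -0.603
v 3.233 -2.246 -0.959
v 3.323 -1.919 -1.219
v 3.33 -1.507 -1.33
v 2.131 1.629 -3.595
v 3.174 2.188 -3.259
v 3.186 0.192 -4.481
v 4.229 0.751 -4.145
v 3.511 0.226 -3.295
v 2.859 1.114 -2.748
v 3.501 1.266 -4.992
v 2.849 2.154 -4.445
v 4.021 1.964 -4.122
v 4.027 1.321 -3.073
v 2.333 1.059 -4.667
v 2.339 0.416 -3.618
f 2 1 4
f 2 4 3
f 4 1 5
f 4 5 3
f 5 1 6
f 5 6 3
f 6 1 7
f 6 7 3
f 7 1 8
f 7 8 3
f 8 1 9
f 8 9 3
f 9 1 10
f 9 10 3
f 10 1 11
f 10 11 3
f 11 1 12
f 11 12 3
f 12 1 13
f 12 13 3
f 13 1 14
f 13 14 3
f 14 1 15
f 14 15 3
f 15 1 16
f 15 16 3
f 16 1 2
f 16 2 3
f 17 28 22
f 17 22 18
f 17 18 24
f 17 24 27
f 17 27 28
f 18 22 26
f 22 28 21
f 28 27 19
f 27 24 23
f 24 18 25
f 20 26 21
f 20 21 19
f 20 19 23
f 20 23 25
f 20 25 26
f 21 26 22
f 19 21 28
f 23 19 27
f 25 23 24
f 26 25 18



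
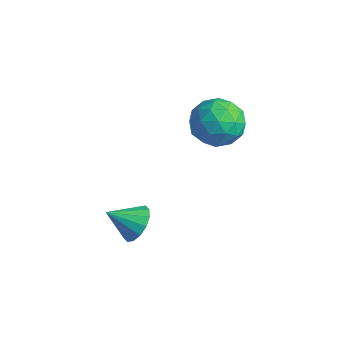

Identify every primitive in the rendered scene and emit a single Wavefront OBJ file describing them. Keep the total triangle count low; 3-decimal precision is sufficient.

v -2.55 3.505 2.75
v -2.068 4.152 1.808
v -1.832 1.808 1.952
v -1.35 2.455 1.01
v -0.876 2.573 2.151
v -1.32 3.621 2.644
v -2.58 2.339 1.116
v -3.024 3.387 1.609
v -2.086 3.431 0.798
v -1.033 3.576 1.438
v -2.867 2.384 2.322
v -1.814 2.529 2.962
v -2.372 3.977 2.349
v -1.528 1.983 1.411
v -1.25 2.052 2.081
v -0.966 2.432 1.528
v -1.932 3.665 2.84
v -1.649 4.046 2.287
v -0.948 3.118 2.488
v -2.251 1.914 1.473
v -1.968 2.295 0.92
v -2.934 3.528 2.232
v -2.65 3.908 1.679
v -2.952 2.842 1.272
v -2.099 3.934 1.202
v -1.677 2.937 0.733
v -2.4 2.868 0.795
v -2.661 3.485 1.085
v -1.48 4.019 1.578
v -1.058 3.022 1.109
v -0.78 3.091 1.779
v -1.04 3.707 2.069
v -1.491 3.596 0.984
v -2.842 2.938 2.651
v -2.42 1.941 2.182
v -2.86 2.253 1.691
v -3.12 2.869 1.981
v -2.223 3.023 3.027
v -1.801 2.026 2.558
v -1.239 2.475 2.675
v -1.5 3.092 2.965
v -2.409 2.364 2.776
v -1.271 -1.501 -1.736
v -0.732 -1.239 -1.038
v -1.869 -2.539 -0.884
v -1.126 -0.976 -0.995
v -1.56 -0.853 -1.15
v -1.915 -0.905 -1.463
v -2.099 -1.116 -1.848
v -2.06 -1.43 -2.204
v -1.81 -1.764 -2.434
v -1.415 -2.027 -2.477
v -0.982 -2.149 -2.322
v -0.626 -2.098 -2.01
v -0.443 -1.887 -1.624
v -0.482 -1.572 -1.269
f 1 38 17
f 38 12 41
f 17 41 6
f 38 41 17
f 1 17 13
f 17 6 18
f 13 18 2
f 17 18 13
f 1 13 22
f 13 2 23
f 22 23 8
f 13 23 22
f 1 22 34
f 22 8 37
f 34 37 11
f 22 37 34
f 1 34 38
f 34 11 42
f 38 42 12
f 34 42 38
f 2 18 29
f 18 6 32
f 29 32 10
f 18 32 29
f 6 41 19
f 41 12 40
f 19 40 5
f 41 40 19
f 12 42 39
f 42 11 35
f 39 35 3
f 42 35 39
f 11 37 36
f 37 8 24
f 36 24 7
f 37 24 36
f 8 23 28
f 23 2 25
f 28 25 9
f 23 25 28
f 4 30 16
f 30 10 31
f 16 31 5
f 30 31 16
f 4 16 14
f 16 5 15
f 14 15 3
f 16 15 14
f 4 14 21
f 14 3 20
f 21 20 7
f 14 20 21
f 4 21 26
f 21 7 27
f 26 27 9
f 21 27 26
f 4 26 30
f 26 9 33
f 30 33 10
f 26 33 30
f 5 31 19
f 31 10 32
f 19 32 6
f 31 32 19
f 3 15 39
f 15 5 40
f 39 40 12
f 15 40 39
f 7 20 36
f 20 3 35
f 36 35 11
f 20 35 36
f 9 27 28
f 27 7 24
f 28 24 8
f 27 24 28
f 10 33 29
f 33 9 25
f 29 25 2
f 33 25 29
f 44 43 46
f 44 46 45
f 46 43 47
f 46 47 45
f 47 43 48
f 47 48 45
f 48 43 49
f 48 49 45
f 49 43 50
f 49 50 45
f 50 43 51
f 50 51 45
f 51 43 52
f 51 52 45
f 52 43 53
f 52 53 45
f 53 43 54
f 53 54 45
f 54 43 55
f 54 55 45
f 55 43 56
f 55 56 45
f 56 43 44
f 56 44 45



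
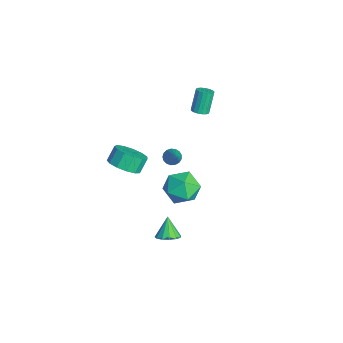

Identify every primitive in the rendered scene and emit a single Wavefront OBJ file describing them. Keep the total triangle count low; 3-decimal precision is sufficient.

v 0.108 -0.251 0.673
v 1.116 0.179 0.137
v 0.164 -1.839 -0.497
v 1.172 -1.409 -1.033
v 1.213 -1.792 0.124
v 1.178 -0.81 0.847
v 0.102 -0.85 -1.207
v 0.067 0.132 -0.484
v 1.112 -0.191 -1.025
v 1.798 -0.773 -0.202
v -0.518 -0.887 -0.158
v 0.168 -1.469 0.665
v 4.207 -2.508 -0.807
v 4.828 -2.566 -0.409
v 3.493 -2.352 0.327
v 4.781 -2.161 -0.494
v 4.552 -1.865 -0.679
v 4.213 -1.774 -0.904
v 3.873 -1.916 -1.099
v 3.638 -2.245 -1.201
v 3.585 -2.658 -1.179
v 3.729 -3.023 -1.038
v 4.025 -3.225 -0.824
v 4.379 -3.199 -0.605
v 4.678 -2.953 -0.45
v -2.851 -3.449 -0.93
v -1.893 -3.498 -0.456
v -2.291 -2.94 0.404
v -3.249 -2.891 -0.07
v -1.895 -2.992 -0.785
v -2.292 -2.434 0.076
v -2.2 -2.632 -1.159
v -2.597 -2.074 -0.299
v -2.712 -2.531 -1.461
v -3.109 -1.973 -0.601
v -3.268 -2.721 -1.595
v -3.665 -2.163 -0.734
v -3.692 -3.143 -1.517
v -4.089 -2.585 -0.656
v -3.849 -3.661 -1.253
v -4.246 -3.104 -0.393
v -3.689 -4.113 -0.887
v -4.087 -3.555 -0.026
v -3.264 -4.353 -0.534
v -3.661 -3.796 0.326
v -2.707 -4.307 -0.307
v -3.104 -3.749 0.553
v -2.196 -3.988 -0.278
v -2.593 -3.43 0.582
v -2.458 -0.62 -0.318
v -2.059 -0.518 -0.712
v -0.902 -0.76 1.218
v -2.126 -0.269 -0.621
v -2.27 -0.102 -0.461
v -2.456 -0.053 -0.268
v -2.643 -0.134 -0.086
v -2.787 -0.326 0.042
v -2.856 -0.586 0.089
v -2.833 -0.854 0.042
v -2.725 -1.068 -0.088
v -2.555 -1.18 -0.27
v -2.363 -1.163 -0.463
v -2.193 -1.023 -0.623
v -2.083 -0.789 -0.713
v -3.676 1.359 2.466
v -3.162 1.355 2.662
v -3.69 1.798 4.051
v -4.204 1.801 3.854
v -3.194 1.601 2.572
v -3.721 2.043 3.961
v -3.336 1.791 2.457
v -3.863 2.233 3.846
v -3.555 1.882 2.345
v -4.083 2.324 3.734
v -3.803 1.853 2.26
v -4.331 2.295 3.649
v -4.021 1.711 2.222
v -4.549 2.153 3.611
v -4.161 1.488 2.24
v -4.688 1.931 3.629
v -4.189 1.236 2.31
v -4.717 1.679 3.699
v -4.1 1.012 2.415
v -4.628 1.454 3.804
v -3.914 0.867 2.532
v -4.441 1.31 3.921
v -3.673 0.835 2.634
v -4.201 1.278 4.022
v -3.433 0.923 2.697
v -3.961 1.365 4.086
v -3.249 1.111 2.707
v -3.776 1.553 4.096
f 1 12 6
f 1 6 2
f 1 2 8
f 1 8 11
f 1 11 12
f 2 6 10
f 6 12 5
f 12 11 3
f 11 8 7
f 8 2 9
f 4 10 5
f 4 5 3
f 4 3 7
f 4 7 9
f 4 9 10
f 5 10 6
f 3 5 12
f 7 3 11
f 9 7 8
f 10 9 2
f 14 13 16
f 14 16 15
f 16 13 17
f 16 17 15
f 17 13 18
f 17 18 15
f 18 13 19
f 18 19 15
f 19 13 20
f 19 20 15
f 20 13 21
f 20 21 15
f 21 13 22
f 21 22 15
f 22 13 23
f 22 23 15
f 23 13 24
f 23 24 15
f 24 13 25
f 24 25 15
f 25 13 14
f 25 14 15
f 27 26 30
f 27 30 28
f 28 30 31
f 28 31 29
f 30 26 32
f 30 32 31
f 31 32 33
f 31 33 29
f 32 26 34
f 32 34 33
f 33 34 35
f 33 35 29
f 34 26 36
f 34 36 35
f 35 36 37
f 35 37 29
f 36 26 38
f 36 38 37
f 37 38 39
f 37 39 29
f 38 26 40
f 38 40 39
f 39 40 41
f 39 41 29
f 40 26 42
f 40 42 41
f 41 42 43
f 41 43 29
f 42 26 44
f 42 44 43
f 43 44 45
f 43 45 29
f 44 26 46
f 44 46 45
f 45 46 47
f 45 47 29
f 46 26 48
f 46 48 47
f 47 48 49
f 47 49 29
f 48 26 27
f 48 27 49
f 49 27 28
f 49 28 29
f 51 50 53
f 51 53 52
f 53 50 54
f 53 54 52
f 54 50 55
f 54 55 52
f 55 50 56
f 55 56 52
f 56 50 57
f 56 57 52
f 57 50 58
f 57 58 52
f 58 50 59
f 58 59 52
f 59 50 60
f 59 60 52
f 60 50 61
f 60 61 52
f 61 50 62
f 61 62 52
f 62 50 63
f 62 63 52
f 63 50 64
f 63 64 52
f 64 50 51
f 64 51 52
f 66 65 69
f 66 69 67
f 67 69 70
f 67 70 68
f 69 65 71
f 69 71 70
f 70 71 72
f 70 72 68
f 71 65 73
f 71 73 72
f 72 73 74
f 72 74 68
f 73 65 75
f 73 75 74
f 74 75 76
f 74 76 68
f 75 65 77
f 75 77 76
f 76 77 78
f 76 78 68
f 77 65 79
f 77 79 78
f 78 79 80
f 78 80 68
f 79 65 81
f 79 81 80
f 80 81 82
f 80 82 68
f 81 65 83
f 81 83 82
f 82 83 84
f 82 84 68
f 83 65 85
f 83 85 84
f 84 85 86
f 84 86 68
f 85 65 87
f 85 87 86
f 86 87 88
f 86 88 68
f 87 65 89
f 87 89 88
f 88 89 90
f 88 90 68
f 89 65 91
f 89 91 90
f 90 91 92
f 90 92 68
f 91 65 66
f 91 66 92
f 92 66 67
f 92 67 68



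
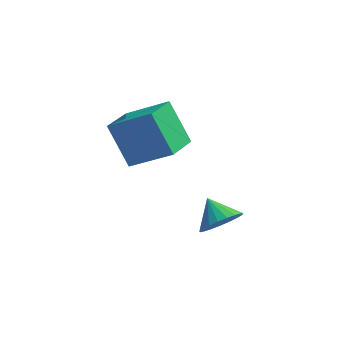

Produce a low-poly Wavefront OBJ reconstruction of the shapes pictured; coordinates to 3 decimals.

v -3.576 1.723 2.389
v -2.15 1.547 3.371
v -3.154 2.86 1.98
v -1.728 2.685 2.962
v -2.792 0.975 1.118
v -1.366 0.8 2.1
v -2.37 2.113 0.709
v -0.944 1.937 1.691
v 0.175 0.733 -1.273
v 0.785 1.218 -1.3
v -0.355 1.427 -0.747
v 0.623 1.298 -1.569
v 0.383 1.281 -1.787
v 0.108 1.168 -1.916
v -0.156 0.98 -1.934
v -0.363 0.749 -1.838
v -0.476 0.516 -1.643
v -0.477 0.32 -1.385
v -0.365 0.195 -1.107
v -0.16 0.163 -0.858
v 0.103 0.23 -0.681
v 0.379 0.383 -0.606
v 0.619 0.597 -0.646
v 0.783 0.835 -0.795
v 0.841 1.054 -1.026
f 2 4 1
f 5 2 1
f 1 4 3
f 3 5 1
f 2 8 4
f 6 2 5
f 6 8 2
f 4 8 3
f 7 5 3
f 3 8 7
f 7 6 5
f 8 6 7
f 10 9 12
f 10 12 11
f 12 9 13
f 12 13 11
f 13 9 14
f 13 14 11
f 14 9 15
f 14 15 11
f 15 9 16
f 15 16 11
f 16 9 17
f 16 17 11
f 17 9 18
f 17 18 11
f 18 9 19
f 18 19 11
f 19 9 20
f 19 20 11
f 20 9 21
f 20 21 11
f 21 9 22
f 21 22 11
f 22 9 23
f 22 23 11
f 23 9 24
f 23 24 11
f 24 9 25
f 24 25 11
f 25 9 10
f 25 10 11



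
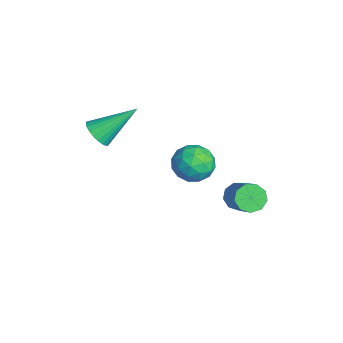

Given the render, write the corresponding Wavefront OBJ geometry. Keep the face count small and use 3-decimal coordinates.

v 2.191 -0.235 -0.445
v 2.726 -1.038 -0.186
v 0.854 -1.142 -0.494
v 1.389 -1.945 -0.235
v 1.24 -1.21 0.425
v 2.066 -0.65 0.455
v 1.514 -1.53 -1.135
v 2.34 -0.97 -1.105
v 2.307 -1.839 -0.613
v 2.138 -1.641 0.351
v 1.442 -0.539 -1.031
v 1.273 -0.341 -0.067
v 2.576 -0.557 -0.312
v 1.004 -1.623 -0.368
v 0.916 -1.191 0.02
v 1.231 -1.663 0.172
v 2.188 -0.329 0.066
v 2.503 -0.801 0.218
v 1.629 -0.902 0.577
v 1.077 -1.379 -0.898
v 1.392 -1.851 -0.746
v 2.349 -0.517 -0.852
v 2.664 -0.989 -0.7
v 1.951 -1.278 -1.257
v 2.644 -1.499 -0.41
v 1.858 -2.032 -0.439
v 1.932 -1.789 -0.968
v 2.417 -1.459 -0.95
v 2.545 -1.383 0.157
v 1.759 -1.916 0.128
v 1.671 -1.484 0.516
v 2.157 -1.155 0.534
v 2.299 -1.854 -0.094
v 1.821 -0.264 -0.808
v 1.035 -0.797 -0.837
v 1.423 -1.025 -1.214
v 1.909 -0.696 -1.196
v 1.722 -0.148 -0.241
v 0.936 -0.681 -0.27
v 1.163 -0.721 0.27
v 1.648 -0.391 0.288
v 1.281 -0.326 -0.586
v 1.216 1.098 -3.565
v 1.676 0.984 -4.12
v 3.163 1.089 -2.911
v 2.704 1.202 -2.355
v 1.595 1.473 -4.063
v 3.082 1.578 -2.854
v 1.337 1.787 -3.772
v 2.824 1.892 -2.563
v 1.022 1.778 -3.385
v 2.51 1.883 -2.175
v 0.798 1.45 -3.081
v 2.286 1.555 -1.872
v 0.77 0.958 -3.004
v 2.258 1.063 -1.795
v 0.951 0.531 -3.189
v 2.438 0.636 -1.98
v 1.256 0.369 -3.55
v 2.743 0.474 -2.34
v 1.542 0.548 -3.918
v 3.029 0.653 -2.708
v -0.322 -4.752 0.565
v 0.053 -5.146 1.096
v -0.338 -3.008 1.875
v 0.277 -5.029 0.942
v 0.41 -4.869 0.73
v 0.432 -4.691 0.494
v 0.339 -4.522 0.268
v 0.145 -4.389 0.088
v -0.12 -4.31 -0.019
v -0.416 -4.299 -0.038
v -0.697 -4.357 0.035
v -0.922 -4.474 0.189
v -1.055 -4.634 0.401
v -1.076 -4.812 0.637
v -0.983 -4.981 0.862
v -0.789 -5.114 1.043
v -0.524 -5.193 1.15
v -0.229 -5.204 1.169
f 1 38 17
f 38 12 41
f 17 41 6
f 38 41 17
f 1 17 13
f 17 6 18
f 13 18 2
f 17 18 13
f 1 13 22
f 13 2 23
f 22 23 8
f 13 23 22
f 1 22 34
f 22 8 37
f 34 37 11
f 22 37 34
f 1 34 38
f 34 11 42
f 38 42 12
f 34 42 38
f 2 18 29
f 18 6 32
f 29 32 10
f 18 32 29
f 6 41 19
f 41 12 40
f 19 40 5
f 41 40 19
f 12 42 39
f 42 11 35
f 39 35 3
f 42 35 39
f 11 37 36
f 37 8 24
f 36 24 7
f 37 24 36
f 8 23 28
f 23 2 25
f 28 25 9
f 23 25 28
f 4 30 16
f 30 10 31
f 16 31 5
f 30 31 16
f 4 16 14
f 16 5 15
f 14 15 3
f 16 15 14
f 4 14 21
f 14 3 20
f 21 20 7
f 14 20 21
f 4 21 26
f 21 7 27
f 26 27 9
f 21 27 26
f 4 26 30
f 26 9 33
f 30 33 10
f 26 33 30
f 5 31 19
f 31 10 32
f 19 32 6
f 31 32 19
f 3 15 39
f 15 5 40
f 39 40 12
f 15 40 39
f 7 20 36
f 20 3 35
f 36 35 11
f 20 35 36
f 9 27 28
f 27 7 24
f 28 24 8
f 27 24 28
f 10 33 29
f 33 9 25
f 29 25 2
f 33 25 29
f 44 43 47
f 44 47 45
f 45 47 48
f 45 48 46
f 47 43 49
f 47 49 48
f 48 49 50
f 48 50 46
f 49 43 51
f 49 51 50
f 50 51 52
f 50 52 46
f 51 43 53
f 51 53 52
f 52 53 54
f 52 54 46
f 53 43 55
f 53 55 54
f 54 55 56
f 54 56 46
f 55 43 57
f 55 57 56
f 56 57 58
f 56 58 46
f 57 43 59
f 57 59 58
f 58 59 60
f 58 60 46
f 59 43 61
f 59 61 60
f 60 61 62
f 60 62 46
f 61 43 44
f 61 44 62
f 62 44 45
f 62 45 46
f 64 63 66
f 64 66 65
f 66 63 67
f 66 67 65
f 67 63 68
f 67 68 65
f 68 63 69
f 68 69 65
f 69 63 70
f 69 70 65
f 70 63 71
f 70 71 65
f 71 63 72
f 71 72 65
f 72 63 73
f 72 73 65
f 73 63 74
f 73 74 65
f 74 63 75
f 74 75 65
f 75 63 76
f 75 76 65
f 76 63 77
f 76 77 65
f 77 63 78
f 77 78 65
f 78 63 79
f 78 79 65
f 79 63 80
f 79 80 65
f 80 63 64
f 80 64 65

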